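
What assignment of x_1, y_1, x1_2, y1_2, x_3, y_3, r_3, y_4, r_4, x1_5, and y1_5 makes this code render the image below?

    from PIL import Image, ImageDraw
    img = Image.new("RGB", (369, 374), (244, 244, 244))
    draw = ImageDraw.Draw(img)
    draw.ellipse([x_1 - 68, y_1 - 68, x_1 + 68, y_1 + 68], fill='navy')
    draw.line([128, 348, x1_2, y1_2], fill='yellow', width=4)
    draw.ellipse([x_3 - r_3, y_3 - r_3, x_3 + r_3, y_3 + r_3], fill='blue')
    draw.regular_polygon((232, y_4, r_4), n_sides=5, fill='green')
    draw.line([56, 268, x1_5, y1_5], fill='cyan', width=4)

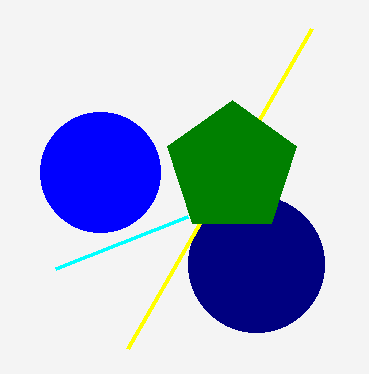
x_1 = 256, y_1 = 264, x1_2 = 312, y1_2 = 28, x_3 = 100, y_3 = 172, r_3 = 60, y_4 = 168, r_4 = 68, x1_5 = 188, y1_5 = 216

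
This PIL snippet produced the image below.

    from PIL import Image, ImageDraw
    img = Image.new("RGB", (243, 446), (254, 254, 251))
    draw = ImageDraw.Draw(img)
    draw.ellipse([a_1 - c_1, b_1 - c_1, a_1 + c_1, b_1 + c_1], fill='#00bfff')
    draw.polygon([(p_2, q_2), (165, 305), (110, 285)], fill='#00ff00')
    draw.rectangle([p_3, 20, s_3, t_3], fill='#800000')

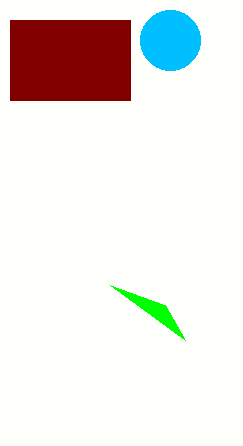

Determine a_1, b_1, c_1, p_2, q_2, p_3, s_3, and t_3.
a_1 = 170, b_1 = 40, c_1 = 30, p_2 = 185, q_2 = 340, p_3 = 10, s_3 = 130, t_3 = 100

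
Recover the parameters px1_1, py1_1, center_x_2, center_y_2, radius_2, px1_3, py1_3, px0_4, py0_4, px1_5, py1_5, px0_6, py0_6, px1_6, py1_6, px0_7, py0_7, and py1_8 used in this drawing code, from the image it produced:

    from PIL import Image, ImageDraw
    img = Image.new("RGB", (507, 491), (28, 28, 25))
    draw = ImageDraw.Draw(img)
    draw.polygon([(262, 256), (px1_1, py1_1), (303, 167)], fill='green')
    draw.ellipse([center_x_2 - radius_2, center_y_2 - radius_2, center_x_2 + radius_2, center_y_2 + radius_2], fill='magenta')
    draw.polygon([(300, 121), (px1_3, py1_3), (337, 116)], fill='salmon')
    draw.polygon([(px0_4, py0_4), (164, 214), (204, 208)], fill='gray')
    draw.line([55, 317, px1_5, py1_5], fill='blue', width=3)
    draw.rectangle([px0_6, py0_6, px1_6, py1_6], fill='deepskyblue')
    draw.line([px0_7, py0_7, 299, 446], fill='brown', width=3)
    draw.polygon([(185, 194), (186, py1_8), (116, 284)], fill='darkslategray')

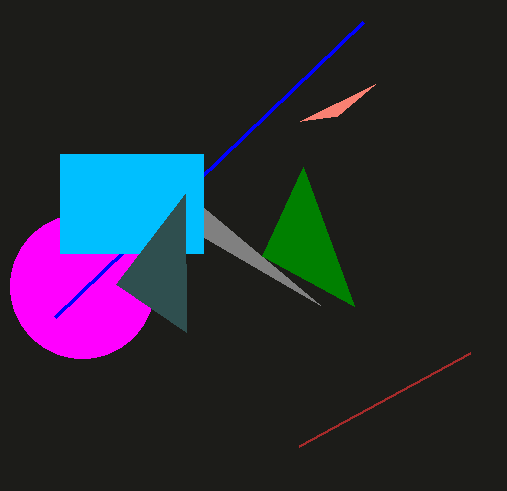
px1_1 = 354; py1_1 = 306; center_x_2 = 82; center_y_2 = 286; radius_2 = 72; px1_3 = 375; py1_3 = 84; px0_4 = 320; py0_4 = 305; px1_5 = 363; py1_5 = 22; px0_6 = 60; py0_6 = 154; px1_6 = 203; py1_6 = 253; px0_7 = 470; py0_7 = 353; py1_8 = 332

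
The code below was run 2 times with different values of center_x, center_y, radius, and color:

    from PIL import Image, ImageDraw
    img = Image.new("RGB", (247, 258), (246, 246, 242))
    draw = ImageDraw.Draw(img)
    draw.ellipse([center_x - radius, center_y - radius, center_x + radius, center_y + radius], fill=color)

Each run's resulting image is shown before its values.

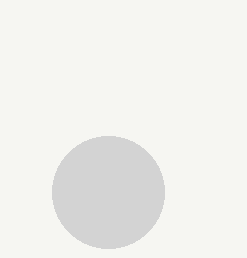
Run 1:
center_x = 108; center_y = 192; radius = 56; color = 'lightgray'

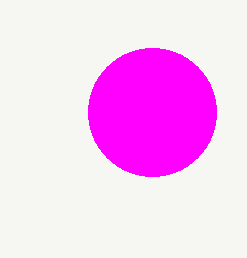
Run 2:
center_x = 152
center_y = 112
radius = 64
color = 'magenta'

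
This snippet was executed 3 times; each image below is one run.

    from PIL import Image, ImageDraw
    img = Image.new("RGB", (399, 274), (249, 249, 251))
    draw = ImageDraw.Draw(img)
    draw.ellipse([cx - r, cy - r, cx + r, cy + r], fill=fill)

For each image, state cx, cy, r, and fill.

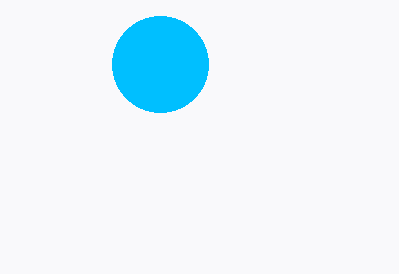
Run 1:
cx = 160
cy = 64
r = 48
fill = 'deepskyblue'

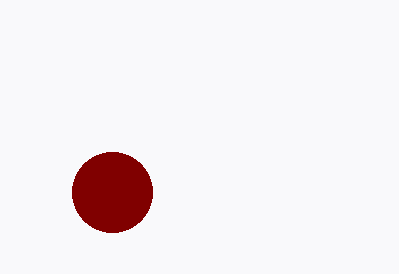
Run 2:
cx = 112, cy = 192, r = 40, fill = 'maroon'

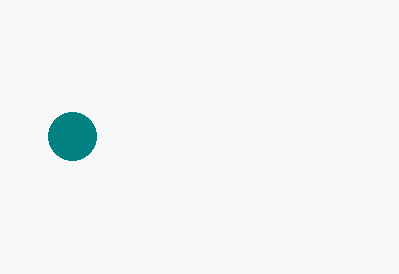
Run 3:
cx = 72; cy = 136; r = 24; fill = 'teal'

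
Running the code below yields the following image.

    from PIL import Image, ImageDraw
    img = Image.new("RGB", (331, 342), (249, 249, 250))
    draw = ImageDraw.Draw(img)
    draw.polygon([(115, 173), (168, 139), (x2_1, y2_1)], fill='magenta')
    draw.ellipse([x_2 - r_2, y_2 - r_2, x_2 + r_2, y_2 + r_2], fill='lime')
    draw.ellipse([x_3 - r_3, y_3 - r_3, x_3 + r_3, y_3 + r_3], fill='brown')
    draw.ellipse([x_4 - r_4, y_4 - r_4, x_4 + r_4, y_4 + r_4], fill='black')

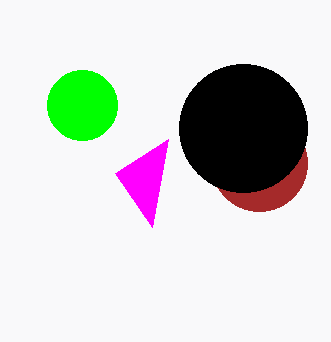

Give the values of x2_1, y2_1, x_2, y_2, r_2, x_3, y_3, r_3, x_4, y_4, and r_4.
x2_1 = 152, y2_1 = 227, x_2 = 82, y_2 = 105, r_2 = 35, x_3 = 259, y_3 = 163, r_3 = 48, x_4 = 243, y_4 = 128, r_4 = 64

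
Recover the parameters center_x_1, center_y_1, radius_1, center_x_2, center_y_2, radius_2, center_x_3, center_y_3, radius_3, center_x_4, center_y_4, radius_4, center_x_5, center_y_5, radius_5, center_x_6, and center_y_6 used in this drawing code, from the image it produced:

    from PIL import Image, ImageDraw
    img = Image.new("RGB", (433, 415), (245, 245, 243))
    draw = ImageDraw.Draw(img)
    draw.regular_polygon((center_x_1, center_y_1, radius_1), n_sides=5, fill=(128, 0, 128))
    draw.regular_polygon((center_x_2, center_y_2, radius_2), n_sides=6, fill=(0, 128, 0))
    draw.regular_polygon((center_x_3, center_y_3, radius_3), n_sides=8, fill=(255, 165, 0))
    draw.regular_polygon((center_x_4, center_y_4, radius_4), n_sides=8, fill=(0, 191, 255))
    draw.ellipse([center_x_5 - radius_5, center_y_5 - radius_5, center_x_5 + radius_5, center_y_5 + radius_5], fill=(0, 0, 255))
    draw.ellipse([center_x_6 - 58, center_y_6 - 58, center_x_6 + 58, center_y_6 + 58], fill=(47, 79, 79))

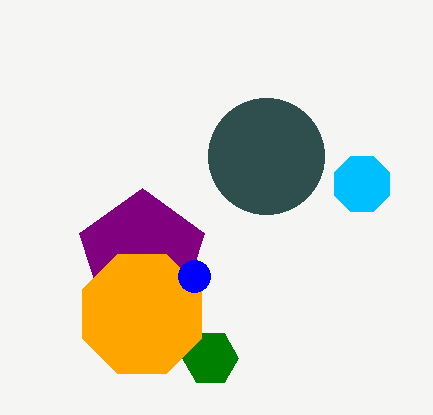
center_x_1 = 142; center_y_1 = 254; radius_1 = 66; center_x_2 = 210; center_y_2 = 358; radius_2 = 28; center_x_3 = 142; center_y_3 = 314; radius_3 = 64; center_x_4 = 362; center_y_4 = 184; radius_4 = 30; center_x_5 = 194; center_y_5 = 276; radius_5 = 16; center_x_6 = 266; center_y_6 = 156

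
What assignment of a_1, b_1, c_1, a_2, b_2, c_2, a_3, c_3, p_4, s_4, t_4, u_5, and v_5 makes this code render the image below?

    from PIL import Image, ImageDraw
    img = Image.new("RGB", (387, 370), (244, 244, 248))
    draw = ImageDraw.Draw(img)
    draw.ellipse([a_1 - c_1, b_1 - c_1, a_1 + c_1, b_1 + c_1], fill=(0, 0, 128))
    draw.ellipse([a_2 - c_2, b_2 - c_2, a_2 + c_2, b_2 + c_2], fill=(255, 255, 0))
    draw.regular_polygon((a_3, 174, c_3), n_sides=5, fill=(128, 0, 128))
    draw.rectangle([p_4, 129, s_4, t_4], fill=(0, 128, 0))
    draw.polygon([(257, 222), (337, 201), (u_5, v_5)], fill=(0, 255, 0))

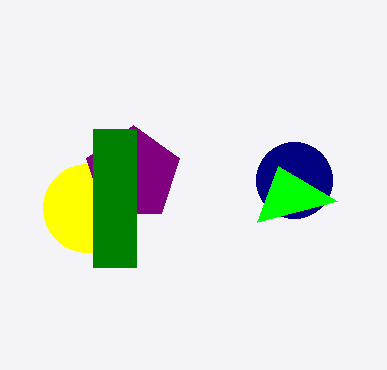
a_1 = 294, b_1 = 180, c_1 = 38, a_2 = 87, b_2 = 208, c_2 = 44, a_3 = 133, c_3 = 49, p_4 = 93, s_4 = 136, t_4 = 267, u_5 = 278, v_5 = 166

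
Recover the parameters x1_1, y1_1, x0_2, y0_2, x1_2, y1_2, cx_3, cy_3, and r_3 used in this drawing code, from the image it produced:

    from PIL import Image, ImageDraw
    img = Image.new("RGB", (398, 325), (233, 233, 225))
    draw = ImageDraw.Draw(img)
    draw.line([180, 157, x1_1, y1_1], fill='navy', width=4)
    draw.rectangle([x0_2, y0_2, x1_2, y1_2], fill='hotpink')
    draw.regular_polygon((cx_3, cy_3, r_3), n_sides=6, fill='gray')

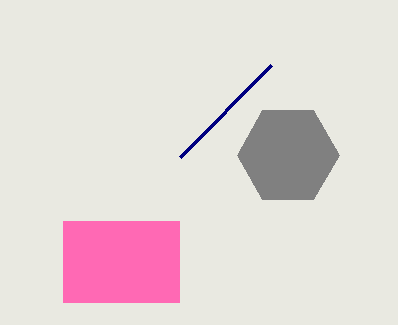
x1_1 = 271
y1_1 = 65
x0_2 = 63
y0_2 = 221
x1_2 = 179
y1_2 = 302
cx_3 = 288
cy_3 = 155
r_3 = 51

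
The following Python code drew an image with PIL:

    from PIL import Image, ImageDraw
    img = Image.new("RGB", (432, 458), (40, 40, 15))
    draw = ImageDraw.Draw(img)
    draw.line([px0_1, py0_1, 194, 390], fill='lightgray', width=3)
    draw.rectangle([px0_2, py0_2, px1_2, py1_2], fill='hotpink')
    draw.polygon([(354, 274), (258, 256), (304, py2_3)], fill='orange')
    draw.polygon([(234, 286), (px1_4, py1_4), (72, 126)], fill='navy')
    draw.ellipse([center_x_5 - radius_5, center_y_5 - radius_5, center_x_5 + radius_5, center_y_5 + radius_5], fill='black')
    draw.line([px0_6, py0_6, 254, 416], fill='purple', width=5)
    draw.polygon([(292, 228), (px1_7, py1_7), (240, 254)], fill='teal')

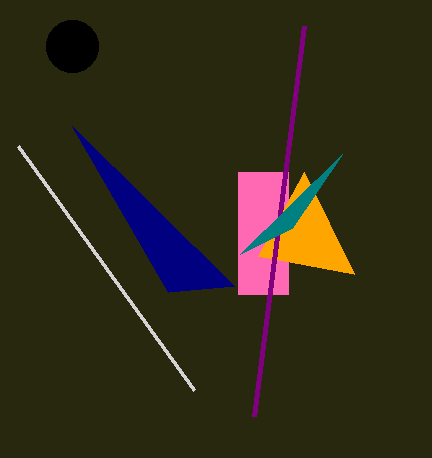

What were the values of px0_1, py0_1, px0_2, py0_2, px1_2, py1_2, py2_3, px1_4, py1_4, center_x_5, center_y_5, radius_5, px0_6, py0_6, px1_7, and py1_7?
px0_1 = 18, py0_1 = 146, px0_2 = 238, py0_2 = 172, px1_2 = 288, py1_2 = 294, py2_3 = 172, px1_4 = 168, py1_4 = 292, center_x_5 = 72, center_y_5 = 46, radius_5 = 26, px0_6 = 304, py0_6 = 26, px1_7 = 342, py1_7 = 154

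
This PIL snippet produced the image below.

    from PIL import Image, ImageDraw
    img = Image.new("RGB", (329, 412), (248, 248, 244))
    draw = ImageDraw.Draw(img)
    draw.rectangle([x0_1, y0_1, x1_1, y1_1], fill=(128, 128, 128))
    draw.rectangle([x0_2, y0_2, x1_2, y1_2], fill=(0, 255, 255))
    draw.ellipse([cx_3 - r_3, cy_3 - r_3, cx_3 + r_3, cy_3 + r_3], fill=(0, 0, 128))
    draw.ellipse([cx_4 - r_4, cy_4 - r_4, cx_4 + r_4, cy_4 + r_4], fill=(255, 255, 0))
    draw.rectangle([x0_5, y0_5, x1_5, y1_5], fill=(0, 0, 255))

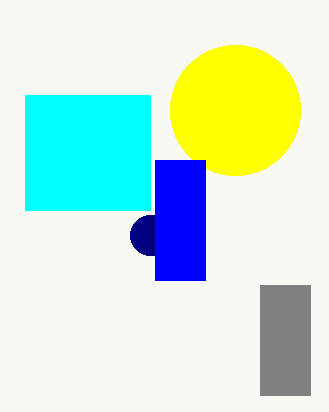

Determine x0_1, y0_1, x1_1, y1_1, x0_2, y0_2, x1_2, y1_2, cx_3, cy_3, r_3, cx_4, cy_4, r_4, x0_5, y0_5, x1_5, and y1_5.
x0_1 = 260, y0_1 = 285, x1_1 = 310, y1_1 = 395, x0_2 = 25, y0_2 = 95, x1_2 = 150, y1_2 = 210, cx_3 = 150, cy_3 = 235, r_3 = 20, cx_4 = 235, cy_4 = 110, r_4 = 65, x0_5 = 155, y0_5 = 160, x1_5 = 205, y1_5 = 280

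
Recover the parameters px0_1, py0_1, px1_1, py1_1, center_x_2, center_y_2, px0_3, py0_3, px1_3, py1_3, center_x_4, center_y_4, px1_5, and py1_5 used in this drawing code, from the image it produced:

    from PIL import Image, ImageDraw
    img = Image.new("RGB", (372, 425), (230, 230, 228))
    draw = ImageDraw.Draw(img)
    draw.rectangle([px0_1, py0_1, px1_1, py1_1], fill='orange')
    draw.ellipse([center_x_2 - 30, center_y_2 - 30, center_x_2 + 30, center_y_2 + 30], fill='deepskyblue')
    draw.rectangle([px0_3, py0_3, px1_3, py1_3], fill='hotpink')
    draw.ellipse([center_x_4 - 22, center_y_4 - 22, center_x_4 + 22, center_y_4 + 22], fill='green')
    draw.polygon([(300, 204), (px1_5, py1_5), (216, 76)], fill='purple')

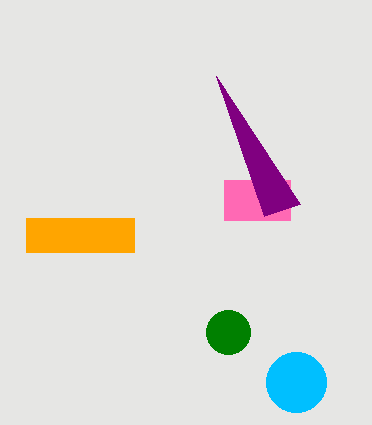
px0_1 = 26, py0_1 = 218, px1_1 = 134, py1_1 = 252, center_x_2 = 296, center_y_2 = 382, px0_3 = 224, py0_3 = 180, px1_3 = 290, py1_3 = 220, center_x_4 = 228, center_y_4 = 332, px1_5 = 264, py1_5 = 216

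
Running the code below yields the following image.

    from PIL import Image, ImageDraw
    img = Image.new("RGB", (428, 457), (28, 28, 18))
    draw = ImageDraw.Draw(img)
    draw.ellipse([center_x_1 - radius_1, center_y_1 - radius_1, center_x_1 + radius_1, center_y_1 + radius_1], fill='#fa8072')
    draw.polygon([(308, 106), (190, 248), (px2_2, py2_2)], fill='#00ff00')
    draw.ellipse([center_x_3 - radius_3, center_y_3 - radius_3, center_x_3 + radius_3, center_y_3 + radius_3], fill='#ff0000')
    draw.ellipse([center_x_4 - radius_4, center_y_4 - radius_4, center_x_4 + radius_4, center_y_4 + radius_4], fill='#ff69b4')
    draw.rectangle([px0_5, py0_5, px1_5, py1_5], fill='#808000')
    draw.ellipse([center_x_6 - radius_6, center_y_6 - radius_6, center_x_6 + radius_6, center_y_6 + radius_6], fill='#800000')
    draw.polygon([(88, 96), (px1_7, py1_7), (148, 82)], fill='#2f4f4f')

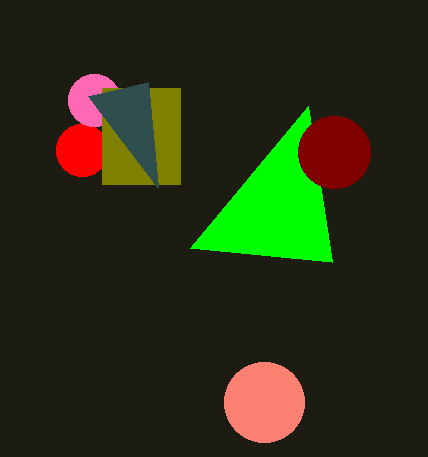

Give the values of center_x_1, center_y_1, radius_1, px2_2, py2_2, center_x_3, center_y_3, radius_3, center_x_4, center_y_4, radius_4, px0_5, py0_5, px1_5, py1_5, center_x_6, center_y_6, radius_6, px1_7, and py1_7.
center_x_1 = 264; center_y_1 = 402; radius_1 = 40; px2_2 = 332; py2_2 = 262; center_x_3 = 82; center_y_3 = 150; radius_3 = 26; center_x_4 = 94; center_y_4 = 100; radius_4 = 26; px0_5 = 102; py0_5 = 88; px1_5 = 180; py1_5 = 184; center_x_6 = 334; center_y_6 = 152; radius_6 = 36; px1_7 = 158; py1_7 = 188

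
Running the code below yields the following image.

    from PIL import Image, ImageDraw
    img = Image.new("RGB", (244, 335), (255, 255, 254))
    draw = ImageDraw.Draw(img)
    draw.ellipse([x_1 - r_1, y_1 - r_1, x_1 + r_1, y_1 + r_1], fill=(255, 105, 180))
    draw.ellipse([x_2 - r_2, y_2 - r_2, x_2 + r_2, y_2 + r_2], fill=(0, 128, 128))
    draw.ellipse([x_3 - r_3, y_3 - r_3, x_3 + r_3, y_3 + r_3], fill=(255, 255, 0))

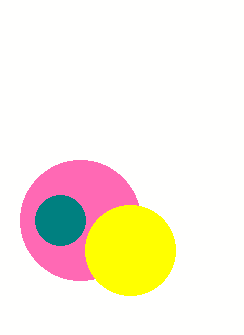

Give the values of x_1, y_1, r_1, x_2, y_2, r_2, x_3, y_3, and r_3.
x_1 = 80; y_1 = 220; r_1 = 60; x_2 = 60; y_2 = 220; r_2 = 25; x_3 = 130; y_3 = 250; r_3 = 45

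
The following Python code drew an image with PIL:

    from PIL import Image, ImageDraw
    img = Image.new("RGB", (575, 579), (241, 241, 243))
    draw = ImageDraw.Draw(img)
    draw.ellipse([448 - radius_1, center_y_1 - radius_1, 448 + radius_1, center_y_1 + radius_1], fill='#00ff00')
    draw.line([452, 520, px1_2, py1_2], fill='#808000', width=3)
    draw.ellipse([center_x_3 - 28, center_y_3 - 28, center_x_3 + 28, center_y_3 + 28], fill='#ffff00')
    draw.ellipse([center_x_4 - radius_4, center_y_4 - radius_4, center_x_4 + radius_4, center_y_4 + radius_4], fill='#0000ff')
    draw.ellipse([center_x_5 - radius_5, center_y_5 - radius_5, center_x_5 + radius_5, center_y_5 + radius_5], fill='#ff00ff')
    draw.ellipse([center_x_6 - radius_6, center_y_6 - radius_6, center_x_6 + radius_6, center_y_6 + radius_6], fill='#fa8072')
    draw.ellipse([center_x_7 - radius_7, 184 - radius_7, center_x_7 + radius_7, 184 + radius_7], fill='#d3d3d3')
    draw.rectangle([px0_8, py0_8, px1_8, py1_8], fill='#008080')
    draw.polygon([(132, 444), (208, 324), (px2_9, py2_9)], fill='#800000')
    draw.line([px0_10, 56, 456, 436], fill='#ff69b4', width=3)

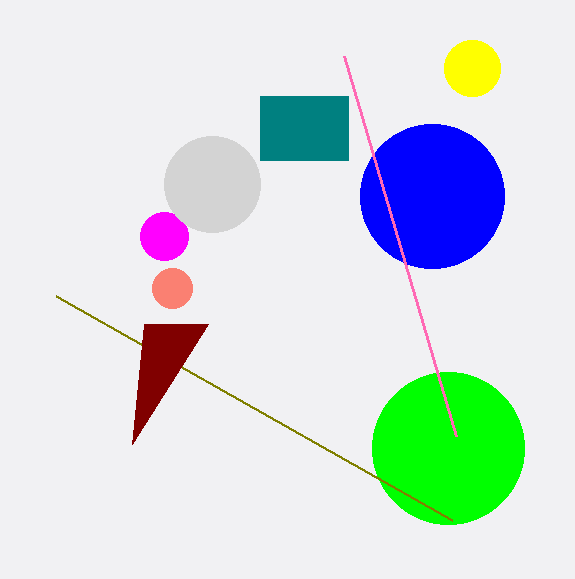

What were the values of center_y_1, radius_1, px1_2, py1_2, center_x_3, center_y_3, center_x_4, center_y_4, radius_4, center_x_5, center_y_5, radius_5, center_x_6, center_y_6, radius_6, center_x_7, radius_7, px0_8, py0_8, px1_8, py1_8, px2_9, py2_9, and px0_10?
center_y_1 = 448, radius_1 = 76, px1_2 = 56, py1_2 = 296, center_x_3 = 472, center_y_3 = 68, center_x_4 = 432, center_y_4 = 196, radius_4 = 72, center_x_5 = 164, center_y_5 = 236, radius_5 = 24, center_x_6 = 172, center_y_6 = 288, radius_6 = 20, center_x_7 = 212, radius_7 = 48, px0_8 = 260, py0_8 = 96, px1_8 = 348, py1_8 = 160, px2_9 = 144, py2_9 = 324, px0_10 = 344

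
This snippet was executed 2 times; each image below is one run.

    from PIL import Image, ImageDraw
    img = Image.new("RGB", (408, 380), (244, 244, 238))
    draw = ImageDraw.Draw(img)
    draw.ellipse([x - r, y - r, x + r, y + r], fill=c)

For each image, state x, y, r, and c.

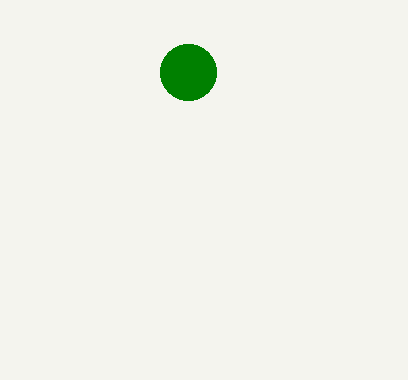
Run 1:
x = 188, y = 72, r = 28, c = 'green'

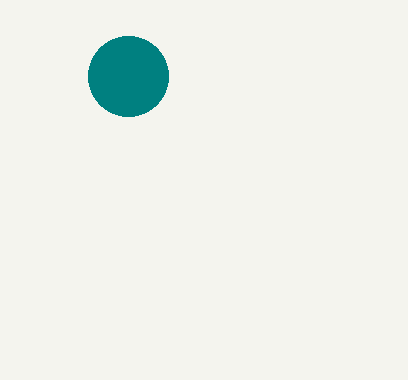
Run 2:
x = 128, y = 76, r = 40, c = 'teal'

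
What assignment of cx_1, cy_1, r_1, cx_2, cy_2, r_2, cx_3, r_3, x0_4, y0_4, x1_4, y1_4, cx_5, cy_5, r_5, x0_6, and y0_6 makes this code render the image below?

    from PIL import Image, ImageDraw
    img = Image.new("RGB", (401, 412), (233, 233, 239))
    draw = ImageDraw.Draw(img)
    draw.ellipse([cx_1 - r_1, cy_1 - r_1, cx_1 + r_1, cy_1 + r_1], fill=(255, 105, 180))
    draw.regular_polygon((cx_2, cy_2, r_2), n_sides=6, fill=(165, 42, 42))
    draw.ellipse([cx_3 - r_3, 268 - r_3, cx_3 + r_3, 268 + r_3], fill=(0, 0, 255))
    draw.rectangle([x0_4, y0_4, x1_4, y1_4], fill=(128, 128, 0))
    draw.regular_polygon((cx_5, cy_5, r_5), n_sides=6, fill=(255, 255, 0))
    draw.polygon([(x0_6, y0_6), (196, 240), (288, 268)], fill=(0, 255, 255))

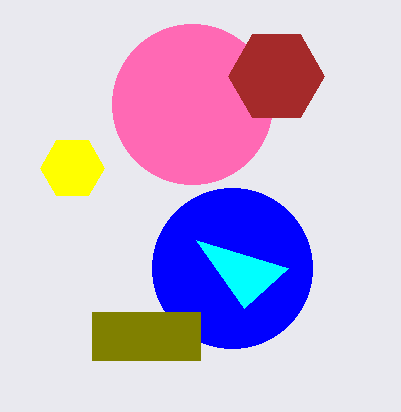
cx_1 = 192
cy_1 = 104
r_1 = 80
cx_2 = 276
cy_2 = 76
r_2 = 48
cx_3 = 232
r_3 = 80
x0_4 = 92
y0_4 = 312
x1_4 = 200
y1_4 = 360
cx_5 = 72
cy_5 = 168
r_5 = 32
x0_6 = 244
y0_6 = 308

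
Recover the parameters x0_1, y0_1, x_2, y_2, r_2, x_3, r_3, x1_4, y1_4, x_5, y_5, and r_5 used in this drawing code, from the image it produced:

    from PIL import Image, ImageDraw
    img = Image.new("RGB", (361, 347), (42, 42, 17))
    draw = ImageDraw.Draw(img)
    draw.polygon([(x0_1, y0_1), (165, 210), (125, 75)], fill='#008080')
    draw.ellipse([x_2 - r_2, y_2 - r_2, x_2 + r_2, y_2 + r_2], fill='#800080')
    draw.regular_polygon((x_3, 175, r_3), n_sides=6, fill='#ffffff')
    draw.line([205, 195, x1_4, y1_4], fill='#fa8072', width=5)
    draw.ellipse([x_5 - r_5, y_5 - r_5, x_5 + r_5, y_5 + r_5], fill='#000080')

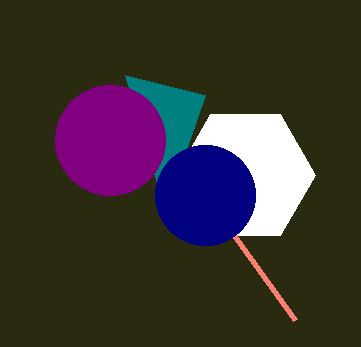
x0_1 = 205, y0_1 = 95, x_2 = 110, y_2 = 140, r_2 = 55, x_3 = 245, r_3 = 70, x1_4 = 295, y1_4 = 320, x_5 = 205, y_5 = 195, r_5 = 50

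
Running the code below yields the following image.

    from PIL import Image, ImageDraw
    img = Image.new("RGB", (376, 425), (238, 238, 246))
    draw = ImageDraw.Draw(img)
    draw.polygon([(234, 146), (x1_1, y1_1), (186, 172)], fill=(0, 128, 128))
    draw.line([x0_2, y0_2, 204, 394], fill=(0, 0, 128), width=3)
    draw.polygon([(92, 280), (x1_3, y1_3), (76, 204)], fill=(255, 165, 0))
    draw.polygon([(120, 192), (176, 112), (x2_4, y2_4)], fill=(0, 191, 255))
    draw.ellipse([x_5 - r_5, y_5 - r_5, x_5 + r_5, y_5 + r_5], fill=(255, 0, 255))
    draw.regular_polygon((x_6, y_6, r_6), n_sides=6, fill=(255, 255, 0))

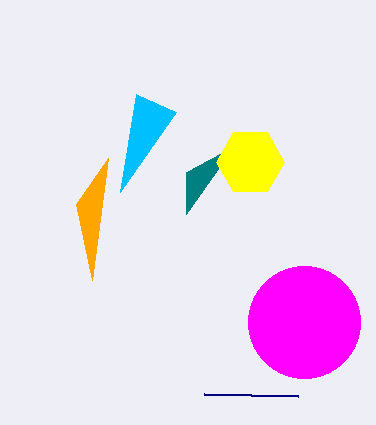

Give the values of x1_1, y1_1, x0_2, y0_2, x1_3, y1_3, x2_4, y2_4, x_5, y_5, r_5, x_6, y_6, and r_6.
x1_1 = 186, y1_1 = 214, x0_2 = 298, y0_2 = 396, x1_3 = 108, y1_3 = 158, x2_4 = 136, y2_4 = 94, x_5 = 304, y_5 = 322, r_5 = 56, x_6 = 250, y_6 = 162, r_6 = 34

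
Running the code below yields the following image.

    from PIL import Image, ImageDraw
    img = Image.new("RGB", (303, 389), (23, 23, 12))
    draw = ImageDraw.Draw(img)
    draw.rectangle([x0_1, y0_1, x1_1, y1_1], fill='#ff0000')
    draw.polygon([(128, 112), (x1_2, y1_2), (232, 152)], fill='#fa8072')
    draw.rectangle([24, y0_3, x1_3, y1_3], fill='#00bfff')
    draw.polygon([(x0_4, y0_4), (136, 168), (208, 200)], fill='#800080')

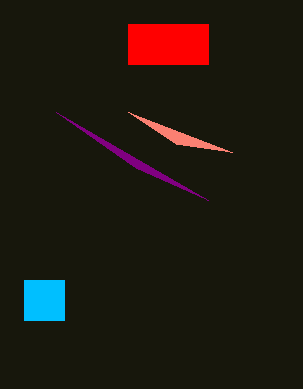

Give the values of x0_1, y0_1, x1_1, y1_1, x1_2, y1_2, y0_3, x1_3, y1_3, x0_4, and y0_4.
x0_1 = 128, y0_1 = 24, x1_1 = 208, y1_1 = 64, x1_2 = 176, y1_2 = 144, y0_3 = 280, x1_3 = 64, y1_3 = 320, x0_4 = 56, y0_4 = 112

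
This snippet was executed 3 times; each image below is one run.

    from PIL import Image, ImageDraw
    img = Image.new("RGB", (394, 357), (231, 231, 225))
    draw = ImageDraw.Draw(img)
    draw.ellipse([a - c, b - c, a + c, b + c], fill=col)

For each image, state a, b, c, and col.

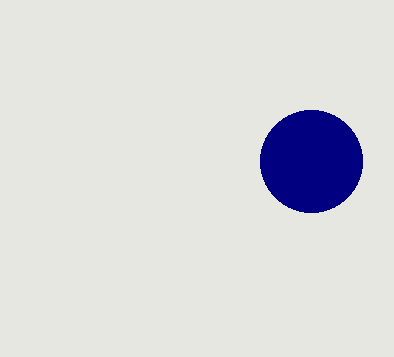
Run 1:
a = 311; b = 161; c = 51; col = 'navy'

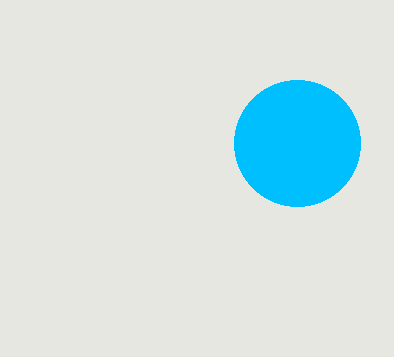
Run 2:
a = 297; b = 143; c = 63; col = 'deepskyblue'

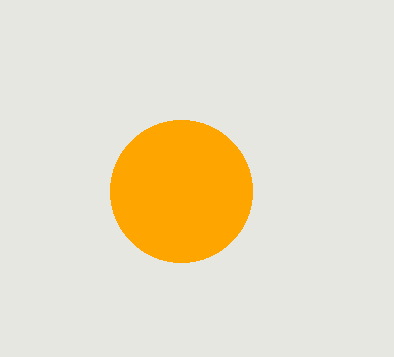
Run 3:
a = 181
b = 191
c = 71
col = 'orange'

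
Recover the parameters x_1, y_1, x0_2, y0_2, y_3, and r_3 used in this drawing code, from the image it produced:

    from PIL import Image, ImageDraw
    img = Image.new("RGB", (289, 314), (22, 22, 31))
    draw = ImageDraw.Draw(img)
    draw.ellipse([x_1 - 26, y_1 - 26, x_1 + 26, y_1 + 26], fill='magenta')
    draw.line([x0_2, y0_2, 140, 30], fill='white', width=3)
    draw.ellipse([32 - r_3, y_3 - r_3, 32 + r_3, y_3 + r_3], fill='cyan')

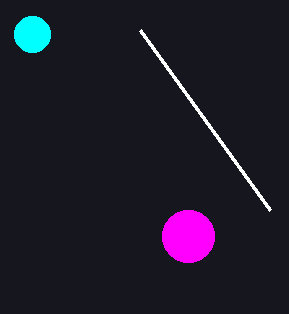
x_1 = 188, y_1 = 236, x0_2 = 270, y0_2 = 210, y_3 = 34, r_3 = 18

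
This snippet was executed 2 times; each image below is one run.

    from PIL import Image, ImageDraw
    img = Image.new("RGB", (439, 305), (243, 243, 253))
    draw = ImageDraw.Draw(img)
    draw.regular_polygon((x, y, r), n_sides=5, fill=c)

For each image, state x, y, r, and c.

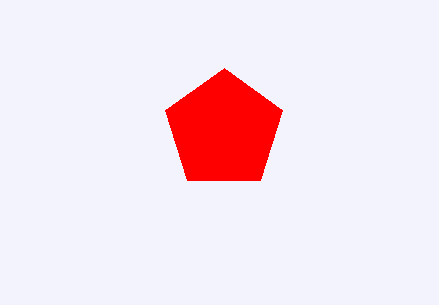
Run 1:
x = 224; y = 130; r = 62; c = 'red'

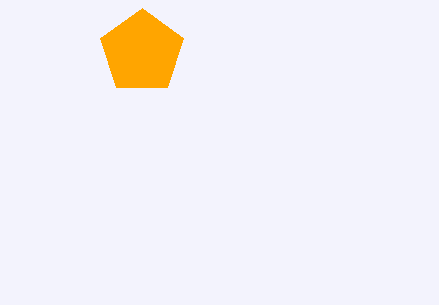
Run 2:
x = 142; y = 52; r = 44; c = 'orange'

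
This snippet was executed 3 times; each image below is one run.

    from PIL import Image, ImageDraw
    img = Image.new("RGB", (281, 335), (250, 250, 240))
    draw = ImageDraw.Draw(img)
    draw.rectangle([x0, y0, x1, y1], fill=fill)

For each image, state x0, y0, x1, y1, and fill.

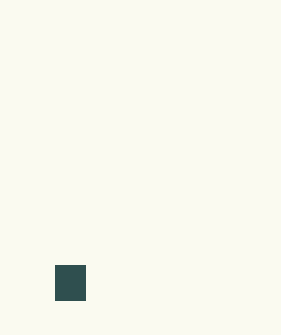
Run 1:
x0 = 55; y0 = 265; x1 = 85; y1 = 300; fill = 'darkslategray'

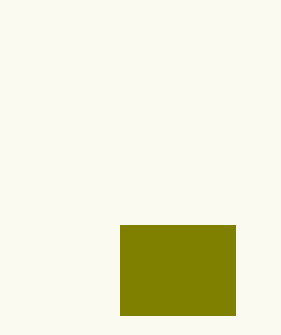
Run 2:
x0 = 120; y0 = 225; x1 = 235; y1 = 315; fill = 'olive'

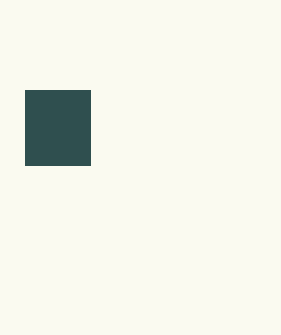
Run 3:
x0 = 25, y0 = 90, x1 = 90, y1 = 165, fill = 'darkslategray'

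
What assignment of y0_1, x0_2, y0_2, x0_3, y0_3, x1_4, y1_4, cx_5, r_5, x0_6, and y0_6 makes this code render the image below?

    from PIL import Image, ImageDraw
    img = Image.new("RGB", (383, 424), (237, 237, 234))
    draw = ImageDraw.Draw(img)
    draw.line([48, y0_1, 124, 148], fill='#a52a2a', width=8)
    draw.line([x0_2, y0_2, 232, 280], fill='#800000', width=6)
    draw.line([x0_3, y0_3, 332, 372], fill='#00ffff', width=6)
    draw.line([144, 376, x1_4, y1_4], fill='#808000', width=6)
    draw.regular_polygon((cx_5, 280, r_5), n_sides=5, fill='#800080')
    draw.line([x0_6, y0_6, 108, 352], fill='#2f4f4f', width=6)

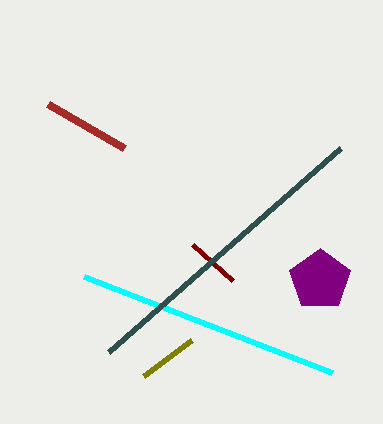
y0_1 = 104; x0_2 = 192; y0_2 = 244; x0_3 = 84; y0_3 = 276; x1_4 = 192; y1_4 = 340; cx_5 = 320; r_5 = 32; x0_6 = 340; y0_6 = 148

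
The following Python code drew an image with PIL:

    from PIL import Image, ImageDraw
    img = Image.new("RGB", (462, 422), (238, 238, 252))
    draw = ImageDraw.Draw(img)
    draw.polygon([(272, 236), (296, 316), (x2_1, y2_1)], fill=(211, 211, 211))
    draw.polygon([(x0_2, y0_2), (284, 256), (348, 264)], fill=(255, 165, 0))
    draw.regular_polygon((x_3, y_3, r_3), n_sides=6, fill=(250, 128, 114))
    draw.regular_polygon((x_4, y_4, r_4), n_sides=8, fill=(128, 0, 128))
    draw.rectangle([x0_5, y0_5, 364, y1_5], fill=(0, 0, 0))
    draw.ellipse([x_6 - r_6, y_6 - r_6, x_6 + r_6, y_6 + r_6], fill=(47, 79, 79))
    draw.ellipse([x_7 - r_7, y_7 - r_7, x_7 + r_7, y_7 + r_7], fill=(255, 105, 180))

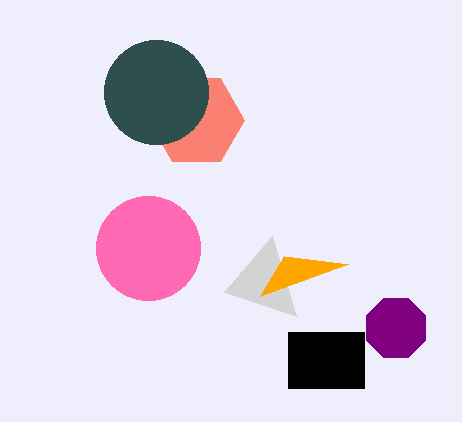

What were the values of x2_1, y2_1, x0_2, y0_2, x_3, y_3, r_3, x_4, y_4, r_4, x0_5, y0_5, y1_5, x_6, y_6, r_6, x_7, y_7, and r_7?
x2_1 = 224
y2_1 = 292
x0_2 = 260
y0_2 = 296
x_3 = 196
y_3 = 120
r_3 = 48
x_4 = 396
y_4 = 328
r_4 = 32
x0_5 = 288
y0_5 = 332
y1_5 = 388
x_6 = 156
y_6 = 92
r_6 = 52
x_7 = 148
y_7 = 248
r_7 = 52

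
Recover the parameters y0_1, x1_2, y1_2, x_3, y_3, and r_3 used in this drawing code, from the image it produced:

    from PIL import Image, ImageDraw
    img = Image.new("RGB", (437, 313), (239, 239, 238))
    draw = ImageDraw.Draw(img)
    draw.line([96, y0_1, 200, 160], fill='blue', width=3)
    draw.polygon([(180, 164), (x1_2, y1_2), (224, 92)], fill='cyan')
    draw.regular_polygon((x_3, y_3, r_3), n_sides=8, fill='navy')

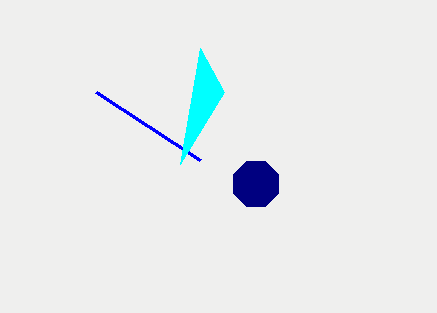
y0_1 = 92; x1_2 = 200; y1_2 = 48; x_3 = 256; y_3 = 184; r_3 = 24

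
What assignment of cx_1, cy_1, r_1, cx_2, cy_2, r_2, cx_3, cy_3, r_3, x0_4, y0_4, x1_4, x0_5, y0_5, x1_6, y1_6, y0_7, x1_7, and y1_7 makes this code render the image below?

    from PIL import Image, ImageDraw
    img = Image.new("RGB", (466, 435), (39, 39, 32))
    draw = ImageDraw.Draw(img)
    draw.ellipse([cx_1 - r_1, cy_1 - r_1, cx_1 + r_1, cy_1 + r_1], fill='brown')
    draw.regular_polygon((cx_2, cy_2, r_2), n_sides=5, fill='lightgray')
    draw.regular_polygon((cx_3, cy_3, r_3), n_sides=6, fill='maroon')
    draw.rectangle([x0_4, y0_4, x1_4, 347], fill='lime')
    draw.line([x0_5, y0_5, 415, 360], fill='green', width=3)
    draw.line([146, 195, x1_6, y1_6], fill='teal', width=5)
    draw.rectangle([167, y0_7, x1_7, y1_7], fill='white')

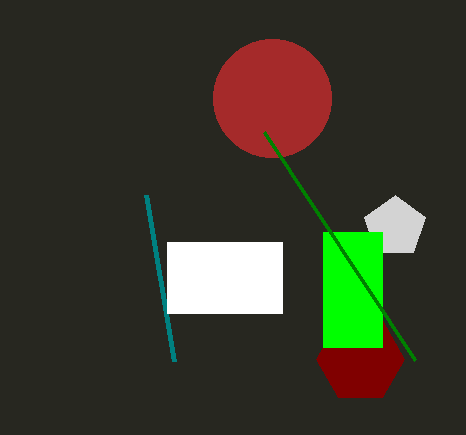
cx_1 = 272; cy_1 = 98; r_1 = 59; cx_2 = 395; cy_2 = 227; r_2 = 32; cx_3 = 360; cy_3 = 359; r_3 = 44; x0_4 = 323; y0_4 = 232; x1_4 = 382; x0_5 = 264; y0_5 = 132; x1_6 = 174; y1_6 = 361; y0_7 = 242; x1_7 = 282; y1_7 = 313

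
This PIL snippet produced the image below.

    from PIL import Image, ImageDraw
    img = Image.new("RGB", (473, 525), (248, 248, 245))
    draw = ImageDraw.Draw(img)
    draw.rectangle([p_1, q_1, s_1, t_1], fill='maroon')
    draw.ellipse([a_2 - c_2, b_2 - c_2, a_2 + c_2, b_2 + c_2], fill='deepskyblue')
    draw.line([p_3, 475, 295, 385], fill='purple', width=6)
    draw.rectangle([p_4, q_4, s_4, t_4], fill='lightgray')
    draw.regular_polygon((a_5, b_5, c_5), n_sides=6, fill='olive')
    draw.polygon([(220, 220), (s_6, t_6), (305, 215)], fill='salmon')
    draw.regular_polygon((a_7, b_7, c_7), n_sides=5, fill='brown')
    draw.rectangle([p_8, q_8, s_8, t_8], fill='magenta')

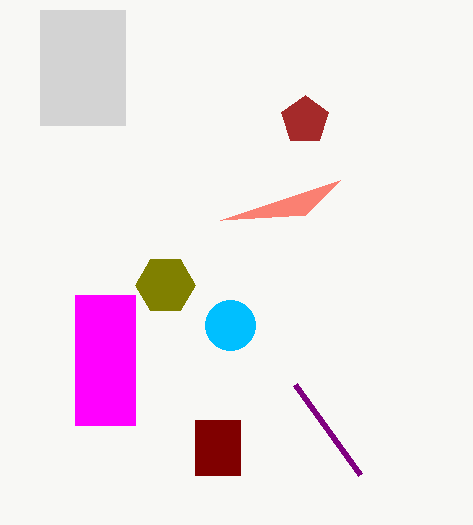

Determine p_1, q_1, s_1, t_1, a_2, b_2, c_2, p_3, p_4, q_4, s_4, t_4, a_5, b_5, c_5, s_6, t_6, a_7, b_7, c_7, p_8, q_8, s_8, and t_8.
p_1 = 195, q_1 = 420, s_1 = 240, t_1 = 475, a_2 = 230, b_2 = 325, c_2 = 25, p_3 = 360, p_4 = 40, q_4 = 10, s_4 = 125, t_4 = 125, a_5 = 165, b_5 = 285, c_5 = 30, s_6 = 340, t_6 = 180, a_7 = 305, b_7 = 120, c_7 = 25, p_8 = 75, q_8 = 295, s_8 = 135, t_8 = 425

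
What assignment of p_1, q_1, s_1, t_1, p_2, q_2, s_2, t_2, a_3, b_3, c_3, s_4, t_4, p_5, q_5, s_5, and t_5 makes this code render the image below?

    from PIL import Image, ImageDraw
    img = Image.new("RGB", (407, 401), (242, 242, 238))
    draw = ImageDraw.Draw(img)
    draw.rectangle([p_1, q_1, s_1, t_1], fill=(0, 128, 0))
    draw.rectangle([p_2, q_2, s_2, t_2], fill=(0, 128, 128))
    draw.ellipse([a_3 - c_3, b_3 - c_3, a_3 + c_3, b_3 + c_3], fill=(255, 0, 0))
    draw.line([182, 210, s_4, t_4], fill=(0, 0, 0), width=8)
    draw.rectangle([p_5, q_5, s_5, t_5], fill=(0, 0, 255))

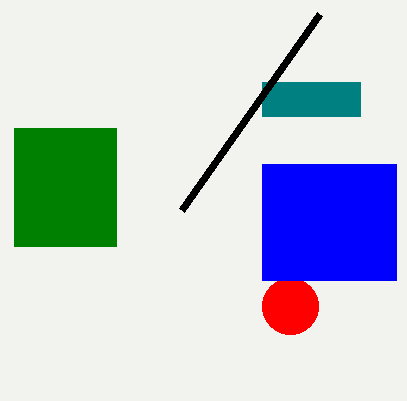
p_1 = 14, q_1 = 128, s_1 = 116, t_1 = 246, p_2 = 262, q_2 = 82, s_2 = 360, t_2 = 116, a_3 = 290, b_3 = 306, c_3 = 28, s_4 = 320, t_4 = 14, p_5 = 262, q_5 = 164, s_5 = 396, t_5 = 280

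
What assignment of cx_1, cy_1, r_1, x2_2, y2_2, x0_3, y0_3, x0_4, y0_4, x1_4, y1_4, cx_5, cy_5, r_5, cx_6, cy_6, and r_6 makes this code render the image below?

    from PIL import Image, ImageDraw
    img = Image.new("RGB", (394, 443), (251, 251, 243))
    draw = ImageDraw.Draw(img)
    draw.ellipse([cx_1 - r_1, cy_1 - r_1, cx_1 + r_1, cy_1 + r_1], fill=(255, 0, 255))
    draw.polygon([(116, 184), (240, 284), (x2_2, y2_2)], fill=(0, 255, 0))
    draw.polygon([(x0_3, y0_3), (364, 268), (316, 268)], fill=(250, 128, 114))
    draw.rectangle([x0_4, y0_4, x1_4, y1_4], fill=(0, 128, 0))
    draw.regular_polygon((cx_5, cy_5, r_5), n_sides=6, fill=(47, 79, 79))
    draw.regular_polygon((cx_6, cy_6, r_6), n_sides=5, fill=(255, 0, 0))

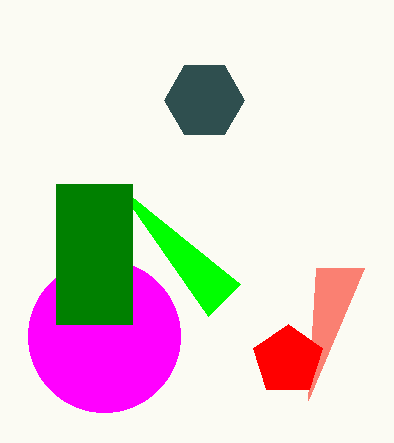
cx_1 = 104; cy_1 = 336; r_1 = 76; x2_2 = 208; y2_2 = 316; x0_3 = 308; y0_3 = 400; x0_4 = 56; y0_4 = 184; x1_4 = 132; y1_4 = 324; cx_5 = 204; cy_5 = 100; r_5 = 40; cx_6 = 288; cy_6 = 360; r_6 = 36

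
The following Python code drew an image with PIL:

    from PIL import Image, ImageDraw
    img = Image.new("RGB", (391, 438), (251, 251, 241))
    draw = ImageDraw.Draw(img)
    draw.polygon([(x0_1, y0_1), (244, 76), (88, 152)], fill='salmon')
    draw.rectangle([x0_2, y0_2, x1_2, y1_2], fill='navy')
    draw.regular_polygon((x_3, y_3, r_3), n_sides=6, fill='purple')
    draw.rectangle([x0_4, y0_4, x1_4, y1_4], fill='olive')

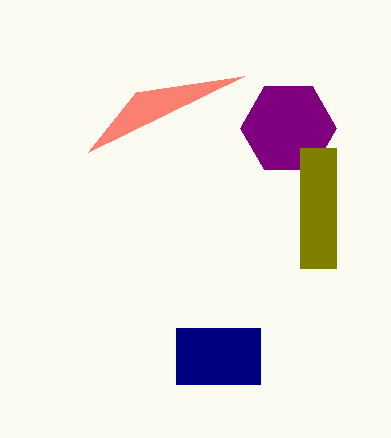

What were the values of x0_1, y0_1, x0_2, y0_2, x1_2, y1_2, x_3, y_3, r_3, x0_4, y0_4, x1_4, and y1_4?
x0_1 = 136, y0_1 = 92, x0_2 = 176, y0_2 = 328, x1_2 = 260, y1_2 = 384, x_3 = 288, y_3 = 128, r_3 = 48, x0_4 = 300, y0_4 = 148, x1_4 = 336, y1_4 = 268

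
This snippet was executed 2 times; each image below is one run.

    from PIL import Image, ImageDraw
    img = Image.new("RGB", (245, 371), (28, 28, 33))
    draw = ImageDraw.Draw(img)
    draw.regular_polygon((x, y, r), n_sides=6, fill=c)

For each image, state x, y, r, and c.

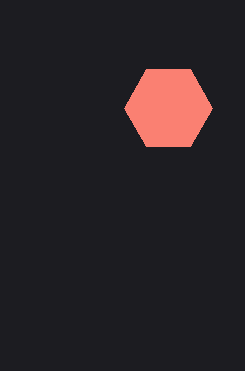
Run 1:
x = 168; y = 108; r = 44; c = 'salmon'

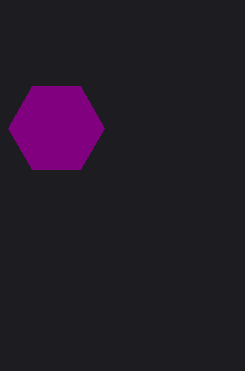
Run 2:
x = 56
y = 128
r = 48
c = 'purple'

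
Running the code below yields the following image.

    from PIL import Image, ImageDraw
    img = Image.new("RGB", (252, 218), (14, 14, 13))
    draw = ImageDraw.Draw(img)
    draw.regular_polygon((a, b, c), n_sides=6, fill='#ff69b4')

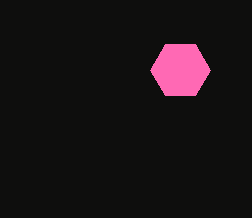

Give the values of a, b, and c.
a = 180, b = 70, c = 30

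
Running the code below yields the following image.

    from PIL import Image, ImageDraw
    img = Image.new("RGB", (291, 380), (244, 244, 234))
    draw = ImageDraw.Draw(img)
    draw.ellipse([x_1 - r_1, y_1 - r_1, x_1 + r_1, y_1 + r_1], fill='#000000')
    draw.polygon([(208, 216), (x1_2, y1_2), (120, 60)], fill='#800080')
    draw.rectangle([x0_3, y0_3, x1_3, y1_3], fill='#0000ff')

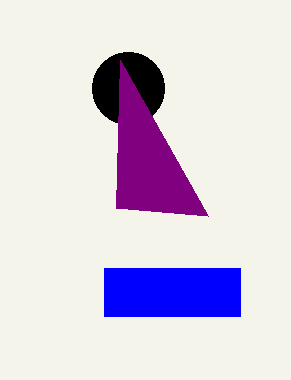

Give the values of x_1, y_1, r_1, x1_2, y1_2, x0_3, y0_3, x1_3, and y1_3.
x_1 = 128
y_1 = 88
r_1 = 36
x1_2 = 116
y1_2 = 208
x0_3 = 104
y0_3 = 268
x1_3 = 240
y1_3 = 316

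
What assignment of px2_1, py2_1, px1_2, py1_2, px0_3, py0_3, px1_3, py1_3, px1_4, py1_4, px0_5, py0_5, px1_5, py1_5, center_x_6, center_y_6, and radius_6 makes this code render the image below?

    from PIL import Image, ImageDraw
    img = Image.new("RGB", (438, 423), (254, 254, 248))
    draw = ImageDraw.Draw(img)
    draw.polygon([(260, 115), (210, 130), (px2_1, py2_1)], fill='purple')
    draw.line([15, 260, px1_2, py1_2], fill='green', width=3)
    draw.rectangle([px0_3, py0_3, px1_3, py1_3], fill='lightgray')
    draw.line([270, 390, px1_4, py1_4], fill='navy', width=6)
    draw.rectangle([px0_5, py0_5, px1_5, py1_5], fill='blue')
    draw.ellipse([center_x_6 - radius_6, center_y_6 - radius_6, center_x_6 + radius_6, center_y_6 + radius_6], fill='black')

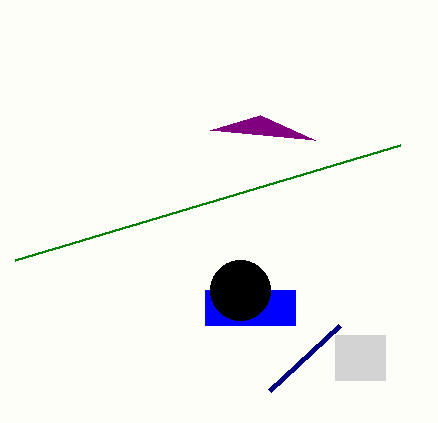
px2_1 = 315; py2_1 = 140; px1_2 = 400; py1_2 = 145; px0_3 = 335; py0_3 = 335; px1_3 = 385; py1_3 = 380; px1_4 = 340; py1_4 = 325; px0_5 = 205; py0_5 = 290; px1_5 = 295; py1_5 = 325; center_x_6 = 240; center_y_6 = 290; radius_6 = 30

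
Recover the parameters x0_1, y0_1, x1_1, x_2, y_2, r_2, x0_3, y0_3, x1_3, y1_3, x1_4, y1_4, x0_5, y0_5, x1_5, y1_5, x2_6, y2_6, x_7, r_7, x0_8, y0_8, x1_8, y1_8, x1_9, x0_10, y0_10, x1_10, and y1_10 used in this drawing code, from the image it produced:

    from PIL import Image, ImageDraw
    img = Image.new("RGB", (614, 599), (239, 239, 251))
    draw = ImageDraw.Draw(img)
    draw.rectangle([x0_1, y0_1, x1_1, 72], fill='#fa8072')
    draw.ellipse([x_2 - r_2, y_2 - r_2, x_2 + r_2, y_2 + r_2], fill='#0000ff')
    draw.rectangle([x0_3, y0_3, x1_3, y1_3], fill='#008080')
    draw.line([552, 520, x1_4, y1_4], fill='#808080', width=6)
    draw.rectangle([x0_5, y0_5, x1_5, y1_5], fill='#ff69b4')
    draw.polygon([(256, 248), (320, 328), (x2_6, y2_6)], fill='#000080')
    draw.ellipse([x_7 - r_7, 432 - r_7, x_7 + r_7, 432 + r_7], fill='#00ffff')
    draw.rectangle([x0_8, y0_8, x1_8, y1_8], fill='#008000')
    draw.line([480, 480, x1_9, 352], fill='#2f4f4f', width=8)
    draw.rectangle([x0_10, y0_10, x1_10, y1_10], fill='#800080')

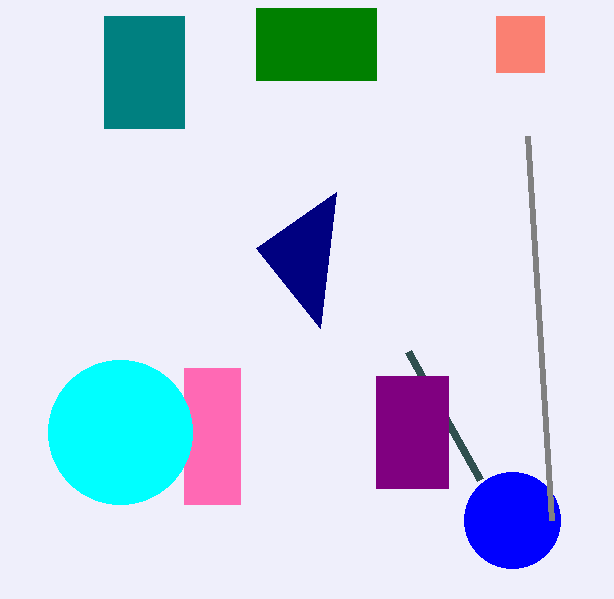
x0_1 = 496; y0_1 = 16; x1_1 = 544; x_2 = 512; y_2 = 520; r_2 = 48; x0_3 = 104; y0_3 = 16; x1_3 = 184; y1_3 = 128; x1_4 = 528; y1_4 = 136; x0_5 = 184; y0_5 = 368; x1_5 = 240; y1_5 = 504; x2_6 = 336; y2_6 = 192; x_7 = 120; r_7 = 72; x0_8 = 256; y0_8 = 8; x1_8 = 376; y1_8 = 80; x1_9 = 408; x0_10 = 376; y0_10 = 376; x1_10 = 448; y1_10 = 488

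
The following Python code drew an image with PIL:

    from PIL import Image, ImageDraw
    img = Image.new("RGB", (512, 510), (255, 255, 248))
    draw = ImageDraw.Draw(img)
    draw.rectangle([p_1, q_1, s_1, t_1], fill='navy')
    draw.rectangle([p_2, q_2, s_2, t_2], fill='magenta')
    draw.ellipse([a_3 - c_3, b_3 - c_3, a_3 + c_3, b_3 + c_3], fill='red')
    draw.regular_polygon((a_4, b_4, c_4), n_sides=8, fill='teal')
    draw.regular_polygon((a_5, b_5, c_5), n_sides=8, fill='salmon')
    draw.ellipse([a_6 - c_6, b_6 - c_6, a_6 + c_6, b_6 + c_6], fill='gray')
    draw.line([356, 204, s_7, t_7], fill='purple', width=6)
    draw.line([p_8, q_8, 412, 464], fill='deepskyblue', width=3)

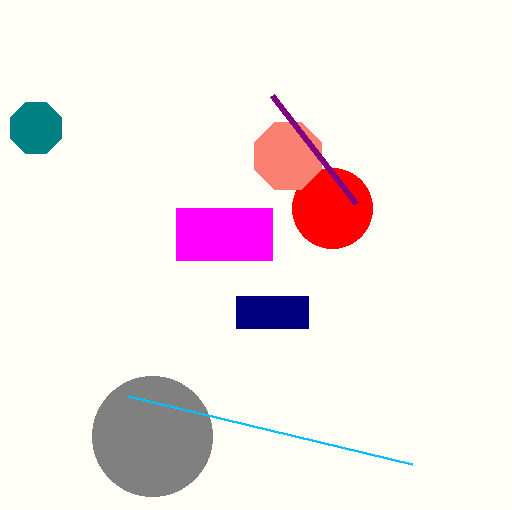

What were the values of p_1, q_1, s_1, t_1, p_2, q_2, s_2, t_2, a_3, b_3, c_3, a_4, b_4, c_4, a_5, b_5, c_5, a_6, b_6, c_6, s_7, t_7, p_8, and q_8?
p_1 = 236
q_1 = 296
s_1 = 308
t_1 = 328
p_2 = 176
q_2 = 208
s_2 = 272
t_2 = 260
a_3 = 332
b_3 = 208
c_3 = 40
a_4 = 36
b_4 = 128
c_4 = 28
a_5 = 288
b_5 = 156
c_5 = 36
a_6 = 152
b_6 = 436
c_6 = 60
s_7 = 272
t_7 = 96
p_8 = 128
q_8 = 396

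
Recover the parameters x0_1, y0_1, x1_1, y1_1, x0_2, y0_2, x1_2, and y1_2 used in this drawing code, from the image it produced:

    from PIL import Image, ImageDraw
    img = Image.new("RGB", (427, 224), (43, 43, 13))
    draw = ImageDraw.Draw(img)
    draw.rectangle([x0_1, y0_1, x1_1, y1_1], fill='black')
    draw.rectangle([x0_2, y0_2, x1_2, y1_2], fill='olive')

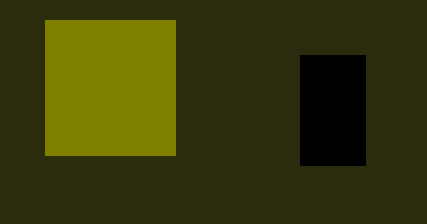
x0_1 = 300
y0_1 = 55
x1_1 = 365
y1_1 = 165
x0_2 = 45
y0_2 = 20
x1_2 = 175
y1_2 = 155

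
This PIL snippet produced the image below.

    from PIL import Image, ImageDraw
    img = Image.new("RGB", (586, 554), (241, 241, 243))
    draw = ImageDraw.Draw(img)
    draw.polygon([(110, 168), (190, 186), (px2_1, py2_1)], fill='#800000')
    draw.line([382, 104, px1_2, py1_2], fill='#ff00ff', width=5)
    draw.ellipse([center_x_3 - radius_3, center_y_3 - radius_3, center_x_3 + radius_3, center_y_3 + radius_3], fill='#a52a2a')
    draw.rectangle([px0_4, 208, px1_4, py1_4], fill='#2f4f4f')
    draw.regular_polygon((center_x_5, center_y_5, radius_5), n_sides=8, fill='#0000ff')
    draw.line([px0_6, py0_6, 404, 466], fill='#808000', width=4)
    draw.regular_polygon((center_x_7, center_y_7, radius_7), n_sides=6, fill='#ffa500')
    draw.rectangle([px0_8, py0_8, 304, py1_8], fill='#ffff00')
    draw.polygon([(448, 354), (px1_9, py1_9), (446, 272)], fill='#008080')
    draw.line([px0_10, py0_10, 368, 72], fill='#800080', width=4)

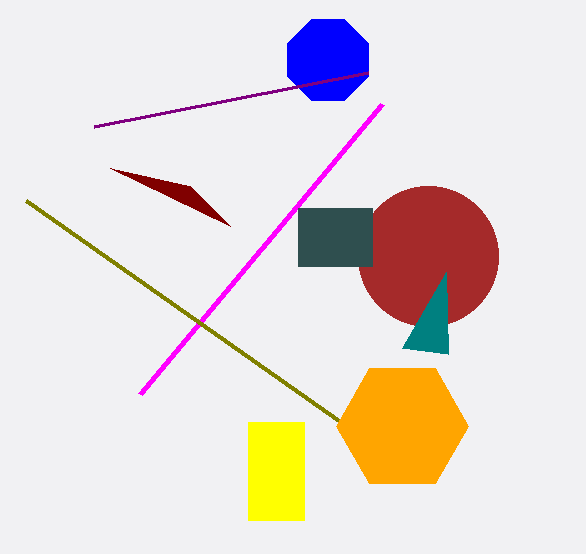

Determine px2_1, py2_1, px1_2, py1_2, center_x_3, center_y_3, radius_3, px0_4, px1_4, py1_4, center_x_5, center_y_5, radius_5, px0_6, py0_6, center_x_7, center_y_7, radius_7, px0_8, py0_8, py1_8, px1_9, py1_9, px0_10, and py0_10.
px2_1 = 230
py2_1 = 226
px1_2 = 140
py1_2 = 394
center_x_3 = 428
center_y_3 = 256
radius_3 = 70
px0_4 = 298
px1_4 = 372
py1_4 = 266
center_x_5 = 328
center_y_5 = 60
radius_5 = 44
px0_6 = 26
py0_6 = 200
center_x_7 = 402
center_y_7 = 426
radius_7 = 66
px0_8 = 248
py0_8 = 422
py1_8 = 520
px1_9 = 402
py1_9 = 348
px0_10 = 94
py0_10 = 126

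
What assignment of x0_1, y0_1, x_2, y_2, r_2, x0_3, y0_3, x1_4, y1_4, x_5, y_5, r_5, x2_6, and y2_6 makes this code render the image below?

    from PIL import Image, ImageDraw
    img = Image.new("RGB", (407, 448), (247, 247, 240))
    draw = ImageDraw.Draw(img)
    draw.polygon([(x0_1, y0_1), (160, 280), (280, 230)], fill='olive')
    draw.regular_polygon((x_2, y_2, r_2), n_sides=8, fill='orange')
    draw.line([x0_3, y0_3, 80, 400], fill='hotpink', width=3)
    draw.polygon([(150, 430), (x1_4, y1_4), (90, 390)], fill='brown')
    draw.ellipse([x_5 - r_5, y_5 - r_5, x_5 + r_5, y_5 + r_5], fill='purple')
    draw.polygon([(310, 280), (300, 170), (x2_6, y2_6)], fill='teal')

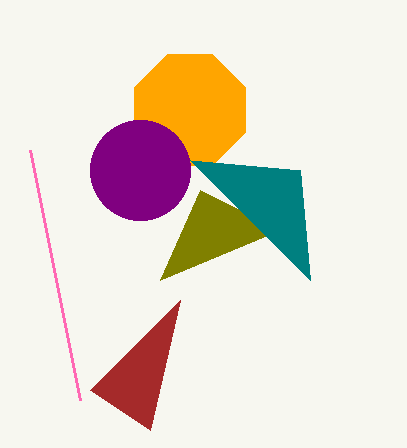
x0_1 = 200; y0_1 = 190; x_2 = 190; y_2 = 110; r_2 = 60; x0_3 = 30; y0_3 = 150; x1_4 = 180; y1_4 = 300; x_5 = 140; y_5 = 170; r_5 = 50; x2_6 = 190; y2_6 = 160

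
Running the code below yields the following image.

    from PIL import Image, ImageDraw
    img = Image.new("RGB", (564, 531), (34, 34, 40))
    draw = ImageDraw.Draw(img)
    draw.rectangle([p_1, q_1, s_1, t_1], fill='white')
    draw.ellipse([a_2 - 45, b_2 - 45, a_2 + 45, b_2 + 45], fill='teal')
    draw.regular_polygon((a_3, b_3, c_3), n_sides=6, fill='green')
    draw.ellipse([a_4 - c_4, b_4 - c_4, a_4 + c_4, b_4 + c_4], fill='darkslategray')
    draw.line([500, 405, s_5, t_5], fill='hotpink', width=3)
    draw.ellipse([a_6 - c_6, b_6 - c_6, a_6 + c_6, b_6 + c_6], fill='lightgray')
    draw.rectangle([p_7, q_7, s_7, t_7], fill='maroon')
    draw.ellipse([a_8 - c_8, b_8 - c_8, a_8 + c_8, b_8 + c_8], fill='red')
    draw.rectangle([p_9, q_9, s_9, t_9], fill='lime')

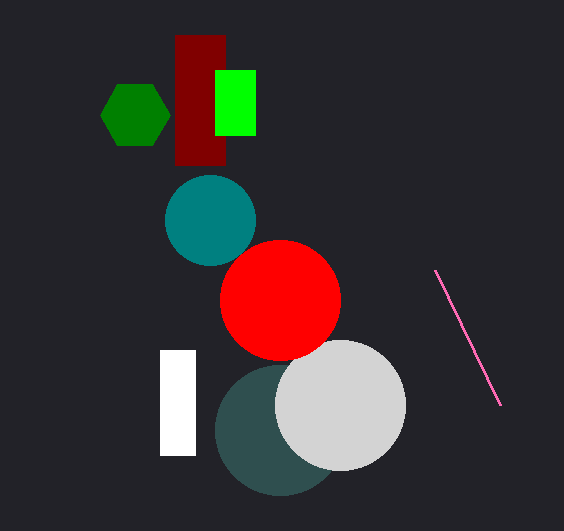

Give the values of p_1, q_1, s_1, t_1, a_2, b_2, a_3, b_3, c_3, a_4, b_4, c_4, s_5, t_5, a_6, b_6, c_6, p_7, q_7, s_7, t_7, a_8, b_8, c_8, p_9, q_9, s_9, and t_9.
p_1 = 160
q_1 = 350
s_1 = 195
t_1 = 455
a_2 = 210
b_2 = 220
a_3 = 135
b_3 = 115
c_3 = 35
a_4 = 280
b_4 = 430
c_4 = 65
s_5 = 435
t_5 = 270
a_6 = 340
b_6 = 405
c_6 = 65
p_7 = 175
q_7 = 35
s_7 = 225
t_7 = 165
a_8 = 280
b_8 = 300
c_8 = 60
p_9 = 215
q_9 = 70
s_9 = 255
t_9 = 135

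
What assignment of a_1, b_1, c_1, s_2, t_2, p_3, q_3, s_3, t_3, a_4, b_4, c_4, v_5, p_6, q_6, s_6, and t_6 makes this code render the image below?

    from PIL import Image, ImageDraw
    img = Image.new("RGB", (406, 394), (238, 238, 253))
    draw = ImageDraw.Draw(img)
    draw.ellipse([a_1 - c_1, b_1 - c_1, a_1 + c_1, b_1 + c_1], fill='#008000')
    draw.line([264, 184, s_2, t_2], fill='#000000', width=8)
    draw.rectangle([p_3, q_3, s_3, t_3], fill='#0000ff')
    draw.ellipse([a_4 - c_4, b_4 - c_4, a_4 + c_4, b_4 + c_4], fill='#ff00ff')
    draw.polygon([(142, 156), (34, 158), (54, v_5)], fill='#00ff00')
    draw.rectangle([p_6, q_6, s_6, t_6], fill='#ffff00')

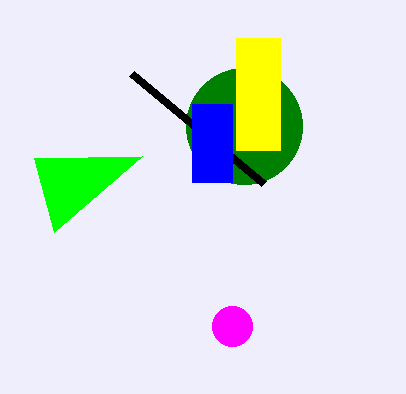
a_1 = 244
b_1 = 126
c_1 = 58
s_2 = 132
t_2 = 74
p_3 = 192
q_3 = 104
s_3 = 232
t_3 = 182
a_4 = 232
b_4 = 326
c_4 = 20
v_5 = 232
p_6 = 236
q_6 = 38
s_6 = 280
t_6 = 150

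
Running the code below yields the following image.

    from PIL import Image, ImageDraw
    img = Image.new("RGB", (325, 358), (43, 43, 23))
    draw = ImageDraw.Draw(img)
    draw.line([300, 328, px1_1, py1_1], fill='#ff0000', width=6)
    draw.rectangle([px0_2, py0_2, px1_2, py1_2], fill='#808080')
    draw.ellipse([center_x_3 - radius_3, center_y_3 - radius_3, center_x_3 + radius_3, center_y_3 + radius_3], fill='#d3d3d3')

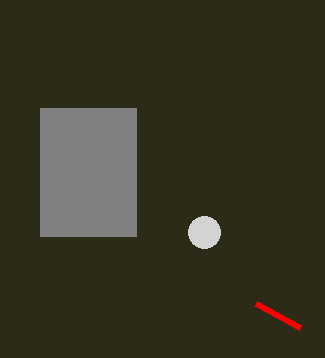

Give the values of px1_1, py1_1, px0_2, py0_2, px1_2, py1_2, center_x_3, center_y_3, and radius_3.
px1_1 = 256; py1_1 = 304; px0_2 = 40; py0_2 = 108; px1_2 = 136; py1_2 = 236; center_x_3 = 204; center_y_3 = 232; radius_3 = 16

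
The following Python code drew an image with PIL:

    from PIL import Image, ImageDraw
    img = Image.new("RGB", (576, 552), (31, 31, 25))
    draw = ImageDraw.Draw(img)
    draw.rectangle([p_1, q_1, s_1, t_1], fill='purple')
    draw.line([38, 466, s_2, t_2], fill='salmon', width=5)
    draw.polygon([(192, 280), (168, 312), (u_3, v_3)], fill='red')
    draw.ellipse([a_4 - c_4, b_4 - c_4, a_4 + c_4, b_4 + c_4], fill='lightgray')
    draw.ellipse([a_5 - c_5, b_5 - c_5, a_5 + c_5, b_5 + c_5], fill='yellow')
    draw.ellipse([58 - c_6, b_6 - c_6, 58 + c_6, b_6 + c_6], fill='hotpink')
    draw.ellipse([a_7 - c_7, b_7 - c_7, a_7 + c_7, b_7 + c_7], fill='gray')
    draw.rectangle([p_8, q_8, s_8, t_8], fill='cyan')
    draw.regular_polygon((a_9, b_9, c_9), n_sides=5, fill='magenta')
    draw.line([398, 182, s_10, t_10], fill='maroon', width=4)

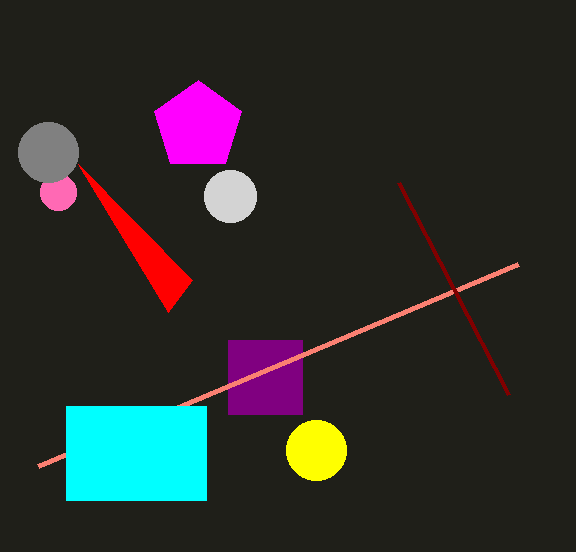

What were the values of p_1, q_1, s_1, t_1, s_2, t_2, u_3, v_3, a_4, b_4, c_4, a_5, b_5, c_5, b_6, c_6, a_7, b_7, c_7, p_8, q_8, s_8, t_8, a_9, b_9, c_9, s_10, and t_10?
p_1 = 228; q_1 = 340; s_1 = 302; t_1 = 414; s_2 = 518; t_2 = 264; u_3 = 78; v_3 = 164; a_4 = 230; b_4 = 196; c_4 = 26; a_5 = 316; b_5 = 450; c_5 = 30; b_6 = 192; c_6 = 18; a_7 = 48; b_7 = 152; c_7 = 30; p_8 = 66; q_8 = 406; s_8 = 206; t_8 = 500; a_9 = 198; b_9 = 126; c_9 = 46; s_10 = 508; t_10 = 394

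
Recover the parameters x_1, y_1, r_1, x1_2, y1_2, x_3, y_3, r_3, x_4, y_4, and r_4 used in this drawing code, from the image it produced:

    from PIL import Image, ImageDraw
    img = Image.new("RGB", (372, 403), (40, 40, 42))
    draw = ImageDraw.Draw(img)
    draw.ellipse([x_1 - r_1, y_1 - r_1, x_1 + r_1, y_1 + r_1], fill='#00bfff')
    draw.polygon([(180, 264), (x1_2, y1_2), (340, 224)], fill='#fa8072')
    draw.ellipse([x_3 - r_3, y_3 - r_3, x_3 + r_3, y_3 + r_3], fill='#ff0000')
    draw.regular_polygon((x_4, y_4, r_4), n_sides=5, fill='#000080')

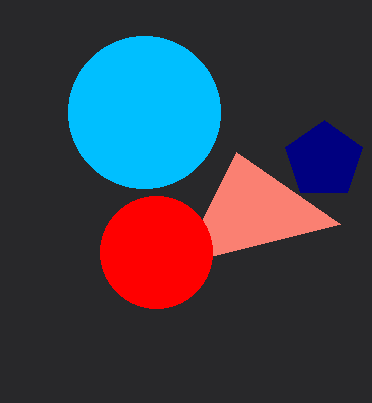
x_1 = 144
y_1 = 112
r_1 = 76
x1_2 = 236
y1_2 = 152
x_3 = 156
y_3 = 252
r_3 = 56
x_4 = 324
y_4 = 160
r_4 = 40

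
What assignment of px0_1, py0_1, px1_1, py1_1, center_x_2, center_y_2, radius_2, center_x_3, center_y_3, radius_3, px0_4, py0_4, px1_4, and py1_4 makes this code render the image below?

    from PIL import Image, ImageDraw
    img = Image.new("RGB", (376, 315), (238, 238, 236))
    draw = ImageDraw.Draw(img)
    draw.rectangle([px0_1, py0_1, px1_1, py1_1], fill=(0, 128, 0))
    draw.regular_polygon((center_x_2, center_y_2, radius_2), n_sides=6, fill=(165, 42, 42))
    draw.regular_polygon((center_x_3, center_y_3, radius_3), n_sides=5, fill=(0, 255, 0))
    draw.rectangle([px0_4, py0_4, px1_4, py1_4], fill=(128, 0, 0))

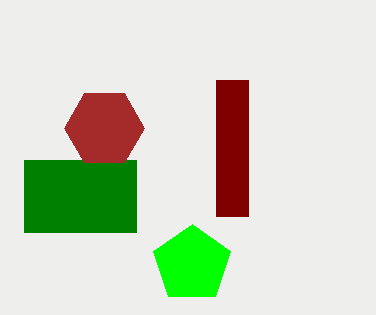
px0_1 = 24; py0_1 = 160; px1_1 = 136; py1_1 = 232; center_x_2 = 104; center_y_2 = 128; radius_2 = 40; center_x_3 = 192; center_y_3 = 264; radius_3 = 40; px0_4 = 216; py0_4 = 80; px1_4 = 248; py1_4 = 216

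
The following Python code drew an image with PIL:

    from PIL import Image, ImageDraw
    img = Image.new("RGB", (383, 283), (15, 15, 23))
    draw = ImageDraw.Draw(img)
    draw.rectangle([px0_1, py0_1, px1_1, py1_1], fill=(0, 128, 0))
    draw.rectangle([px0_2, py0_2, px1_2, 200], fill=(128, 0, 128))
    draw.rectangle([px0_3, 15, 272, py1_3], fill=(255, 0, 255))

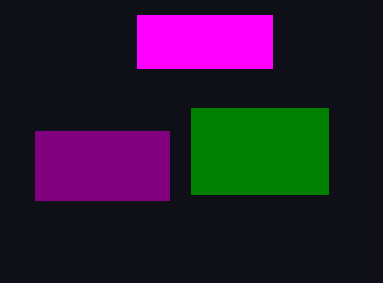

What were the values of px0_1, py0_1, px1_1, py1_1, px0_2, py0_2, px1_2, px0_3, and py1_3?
px0_1 = 191
py0_1 = 108
px1_1 = 328
py1_1 = 194
px0_2 = 35
py0_2 = 131
px1_2 = 169
px0_3 = 137
py1_3 = 68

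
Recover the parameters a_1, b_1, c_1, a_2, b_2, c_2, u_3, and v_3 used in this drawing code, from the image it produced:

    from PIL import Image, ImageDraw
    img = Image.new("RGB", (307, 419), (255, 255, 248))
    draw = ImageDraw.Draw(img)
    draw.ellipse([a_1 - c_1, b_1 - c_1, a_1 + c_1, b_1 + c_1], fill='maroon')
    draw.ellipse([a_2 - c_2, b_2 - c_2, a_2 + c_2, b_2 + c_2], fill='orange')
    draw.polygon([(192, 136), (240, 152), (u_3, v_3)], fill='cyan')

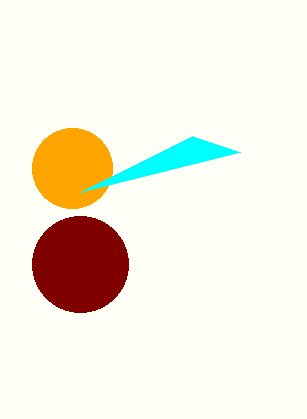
a_1 = 80, b_1 = 264, c_1 = 48, a_2 = 72, b_2 = 168, c_2 = 40, u_3 = 80, v_3 = 192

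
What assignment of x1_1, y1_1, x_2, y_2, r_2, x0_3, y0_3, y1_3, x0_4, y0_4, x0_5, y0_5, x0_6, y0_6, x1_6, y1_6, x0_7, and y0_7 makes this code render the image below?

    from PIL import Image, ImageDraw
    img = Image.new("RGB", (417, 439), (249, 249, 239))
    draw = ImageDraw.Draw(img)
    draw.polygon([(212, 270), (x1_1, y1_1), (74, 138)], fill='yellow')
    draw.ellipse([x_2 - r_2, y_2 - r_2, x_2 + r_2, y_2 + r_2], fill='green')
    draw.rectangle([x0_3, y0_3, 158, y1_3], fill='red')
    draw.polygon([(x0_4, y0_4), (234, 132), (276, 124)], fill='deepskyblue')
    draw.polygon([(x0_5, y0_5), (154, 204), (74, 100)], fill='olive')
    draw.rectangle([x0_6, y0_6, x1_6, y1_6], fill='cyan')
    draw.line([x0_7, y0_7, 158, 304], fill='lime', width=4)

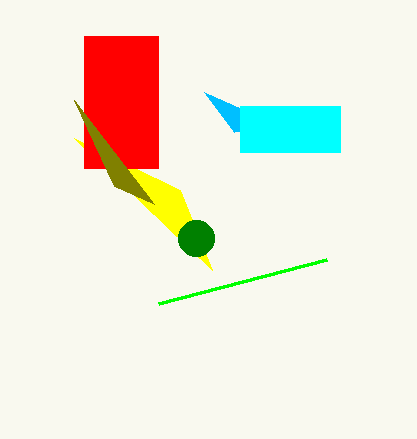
x1_1 = 180, y1_1 = 190, x_2 = 196, y_2 = 238, r_2 = 18, x0_3 = 84, y0_3 = 36, y1_3 = 168, x0_4 = 204, y0_4 = 92, x0_5 = 114, y0_5 = 186, x0_6 = 240, y0_6 = 106, x1_6 = 340, y1_6 = 152, x0_7 = 326, y0_7 = 260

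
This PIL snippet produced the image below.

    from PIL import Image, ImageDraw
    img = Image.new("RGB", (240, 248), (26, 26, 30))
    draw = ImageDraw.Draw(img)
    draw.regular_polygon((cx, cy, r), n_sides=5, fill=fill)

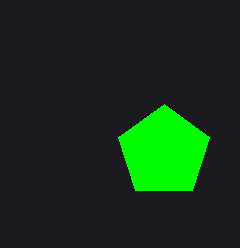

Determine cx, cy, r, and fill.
cx = 164, cy = 152, r = 48, fill = 'lime'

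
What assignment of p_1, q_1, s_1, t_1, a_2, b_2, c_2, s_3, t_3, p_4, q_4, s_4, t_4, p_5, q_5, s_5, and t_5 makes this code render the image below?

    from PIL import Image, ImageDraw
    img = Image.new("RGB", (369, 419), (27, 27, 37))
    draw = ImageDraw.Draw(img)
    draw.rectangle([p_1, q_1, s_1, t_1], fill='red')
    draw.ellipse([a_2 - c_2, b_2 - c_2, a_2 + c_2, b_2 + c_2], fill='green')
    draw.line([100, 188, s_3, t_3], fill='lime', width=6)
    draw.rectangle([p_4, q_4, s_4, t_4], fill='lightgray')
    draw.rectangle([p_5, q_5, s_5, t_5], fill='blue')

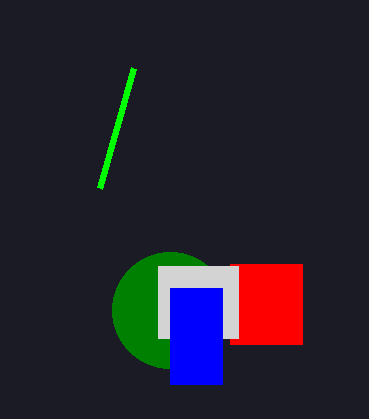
p_1 = 230, q_1 = 264, s_1 = 302, t_1 = 344, a_2 = 170, b_2 = 310, c_2 = 58, s_3 = 134, t_3 = 68, p_4 = 158, q_4 = 266, s_4 = 238, t_4 = 338, p_5 = 170, q_5 = 288, s_5 = 222, t_5 = 384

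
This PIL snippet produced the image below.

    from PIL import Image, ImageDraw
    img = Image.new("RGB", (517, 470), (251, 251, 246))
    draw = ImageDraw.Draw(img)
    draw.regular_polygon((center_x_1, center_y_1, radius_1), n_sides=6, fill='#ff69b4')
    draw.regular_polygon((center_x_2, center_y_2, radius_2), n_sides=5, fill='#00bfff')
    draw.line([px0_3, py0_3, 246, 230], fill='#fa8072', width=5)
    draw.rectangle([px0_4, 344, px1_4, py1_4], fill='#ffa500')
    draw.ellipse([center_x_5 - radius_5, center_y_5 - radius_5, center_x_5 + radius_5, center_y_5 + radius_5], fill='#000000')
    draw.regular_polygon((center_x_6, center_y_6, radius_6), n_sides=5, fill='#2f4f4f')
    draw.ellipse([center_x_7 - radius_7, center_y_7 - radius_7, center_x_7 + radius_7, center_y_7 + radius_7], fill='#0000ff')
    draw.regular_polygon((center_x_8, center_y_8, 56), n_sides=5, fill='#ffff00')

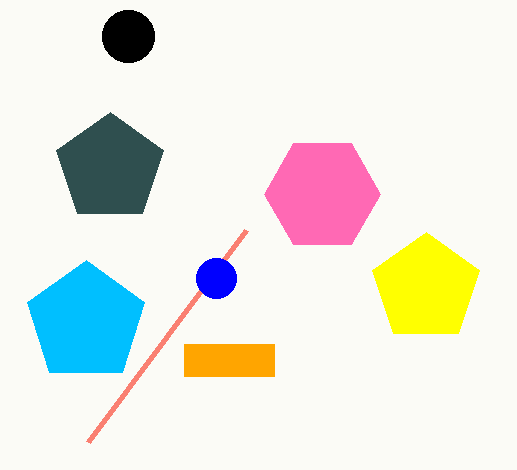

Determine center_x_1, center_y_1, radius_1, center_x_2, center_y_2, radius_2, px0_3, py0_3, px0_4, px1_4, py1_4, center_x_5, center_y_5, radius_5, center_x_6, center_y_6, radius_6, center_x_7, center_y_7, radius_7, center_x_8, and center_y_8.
center_x_1 = 322
center_y_1 = 194
radius_1 = 58
center_x_2 = 86
center_y_2 = 322
radius_2 = 62
px0_3 = 88
py0_3 = 442
px0_4 = 184
px1_4 = 274
py1_4 = 376
center_x_5 = 128
center_y_5 = 36
radius_5 = 26
center_x_6 = 110
center_y_6 = 168
radius_6 = 56
center_x_7 = 216
center_y_7 = 278
radius_7 = 20
center_x_8 = 426
center_y_8 = 288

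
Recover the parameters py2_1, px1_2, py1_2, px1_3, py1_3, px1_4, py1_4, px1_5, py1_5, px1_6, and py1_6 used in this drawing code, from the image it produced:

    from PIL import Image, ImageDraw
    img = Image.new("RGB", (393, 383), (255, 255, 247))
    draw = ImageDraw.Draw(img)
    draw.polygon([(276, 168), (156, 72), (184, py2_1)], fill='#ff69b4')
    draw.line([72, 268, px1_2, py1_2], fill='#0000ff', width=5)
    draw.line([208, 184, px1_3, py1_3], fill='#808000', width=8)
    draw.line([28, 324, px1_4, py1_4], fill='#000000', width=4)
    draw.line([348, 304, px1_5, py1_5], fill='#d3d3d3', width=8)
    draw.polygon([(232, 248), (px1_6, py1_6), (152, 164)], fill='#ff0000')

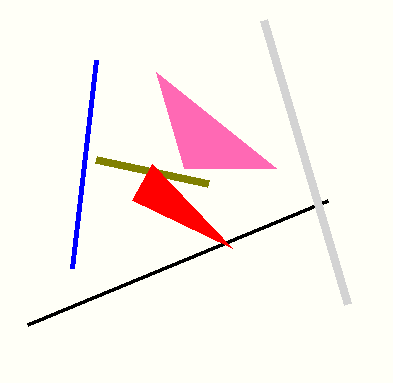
py2_1 = 168, px1_2 = 96, py1_2 = 60, px1_3 = 96, py1_3 = 160, px1_4 = 328, py1_4 = 200, px1_5 = 264, py1_5 = 20, px1_6 = 132, py1_6 = 200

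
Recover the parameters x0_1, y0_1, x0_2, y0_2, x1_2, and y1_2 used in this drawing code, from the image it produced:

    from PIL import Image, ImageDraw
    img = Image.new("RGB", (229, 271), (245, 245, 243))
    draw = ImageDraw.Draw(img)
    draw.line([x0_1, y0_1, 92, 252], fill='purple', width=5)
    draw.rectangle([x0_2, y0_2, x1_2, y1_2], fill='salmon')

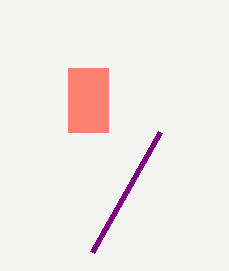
x0_1 = 160, y0_1 = 132, x0_2 = 68, y0_2 = 68, x1_2 = 108, y1_2 = 132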